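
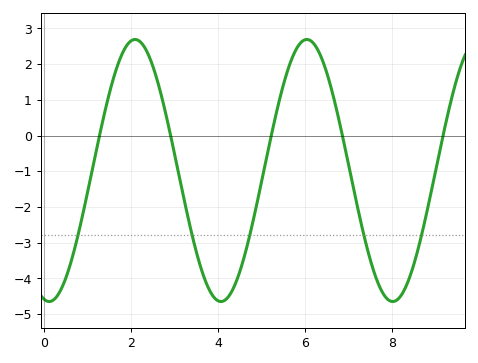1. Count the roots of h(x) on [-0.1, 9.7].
5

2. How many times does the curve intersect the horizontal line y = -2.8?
5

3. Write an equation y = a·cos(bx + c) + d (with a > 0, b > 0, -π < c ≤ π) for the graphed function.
y = 3.67cos(1.6x + 3) - 0.98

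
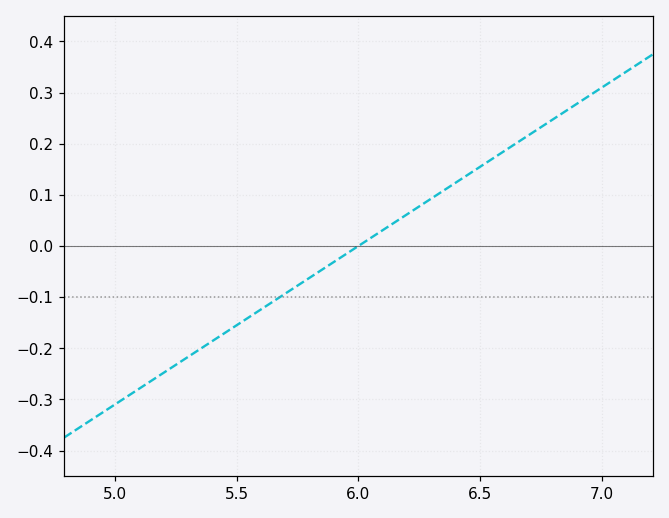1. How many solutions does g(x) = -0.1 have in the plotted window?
1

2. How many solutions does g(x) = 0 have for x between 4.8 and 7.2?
1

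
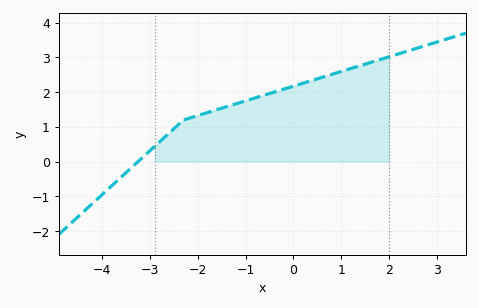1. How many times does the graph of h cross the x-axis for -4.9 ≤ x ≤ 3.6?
1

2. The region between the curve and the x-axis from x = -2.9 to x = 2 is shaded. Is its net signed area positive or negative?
positive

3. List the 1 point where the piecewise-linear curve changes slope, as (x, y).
(-2.3, 1.2)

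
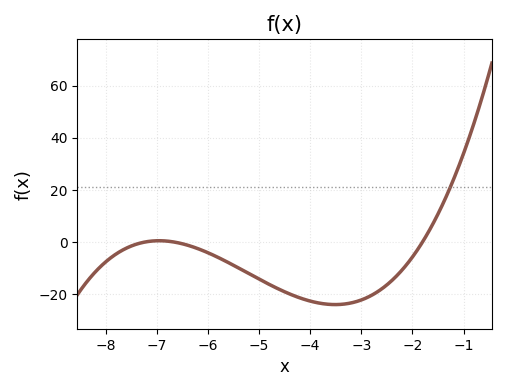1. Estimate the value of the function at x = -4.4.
-20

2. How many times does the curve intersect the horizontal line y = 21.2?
1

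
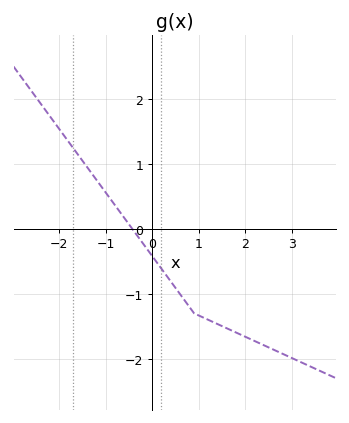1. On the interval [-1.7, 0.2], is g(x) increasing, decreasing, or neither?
decreasing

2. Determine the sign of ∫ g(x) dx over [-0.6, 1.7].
negative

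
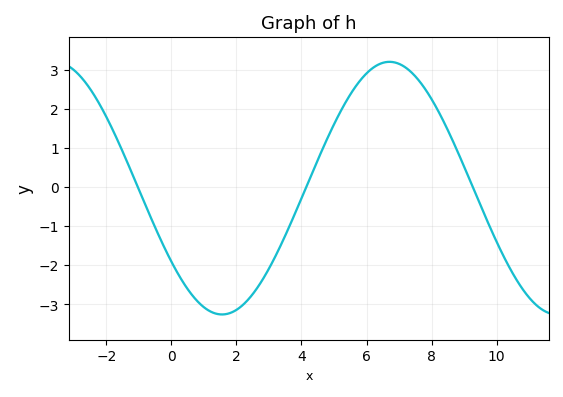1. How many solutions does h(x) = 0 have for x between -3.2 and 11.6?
3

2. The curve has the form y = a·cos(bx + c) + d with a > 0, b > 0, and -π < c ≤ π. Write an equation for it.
y = 3.23cos(0.61x + 2.2) - 0.03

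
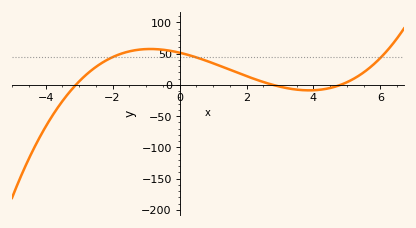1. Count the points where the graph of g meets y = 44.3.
3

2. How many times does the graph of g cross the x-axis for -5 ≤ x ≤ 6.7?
3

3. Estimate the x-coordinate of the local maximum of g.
-0.8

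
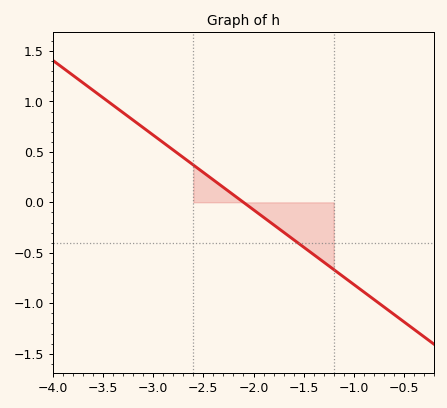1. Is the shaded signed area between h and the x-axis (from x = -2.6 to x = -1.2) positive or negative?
negative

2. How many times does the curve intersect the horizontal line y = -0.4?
1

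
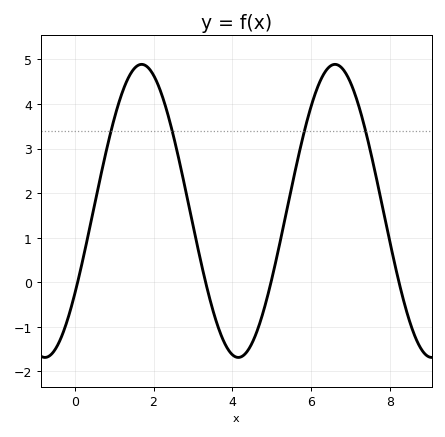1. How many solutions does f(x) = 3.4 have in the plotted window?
4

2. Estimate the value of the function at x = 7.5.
2.96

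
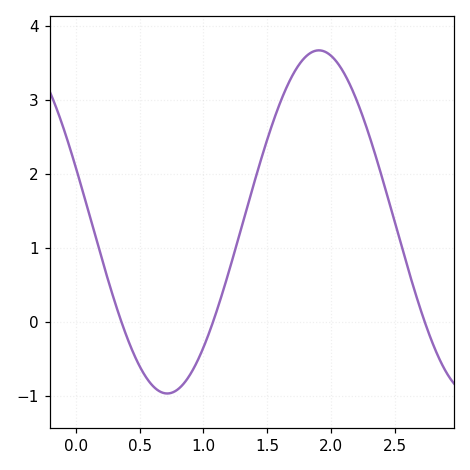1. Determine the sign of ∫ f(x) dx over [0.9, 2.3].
positive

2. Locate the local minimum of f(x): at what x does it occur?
0.7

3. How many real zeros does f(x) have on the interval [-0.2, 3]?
3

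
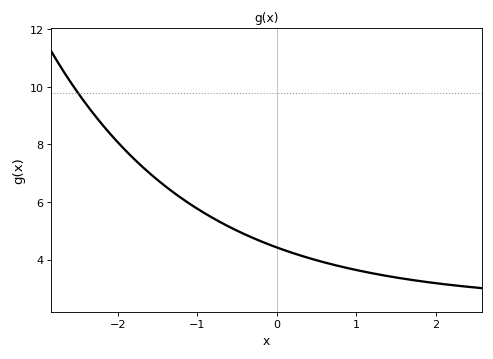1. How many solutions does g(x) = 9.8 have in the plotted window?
1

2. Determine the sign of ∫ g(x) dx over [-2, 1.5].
positive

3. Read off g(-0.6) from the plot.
5.2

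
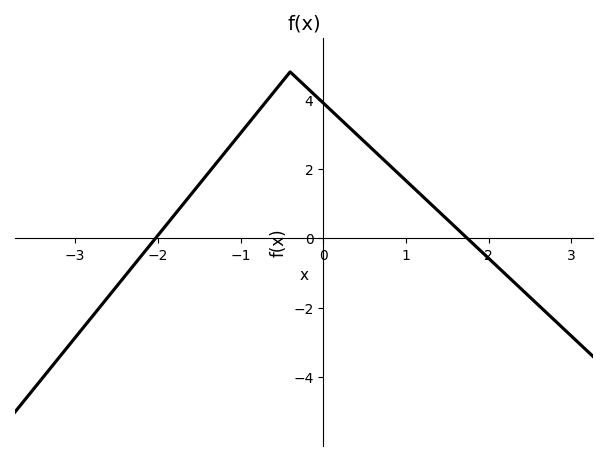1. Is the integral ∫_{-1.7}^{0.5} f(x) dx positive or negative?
positive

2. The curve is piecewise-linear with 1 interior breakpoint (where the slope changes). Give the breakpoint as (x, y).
(-0.4, 4.8)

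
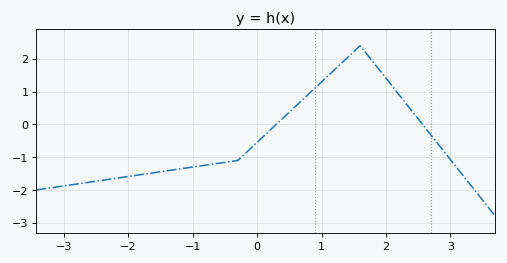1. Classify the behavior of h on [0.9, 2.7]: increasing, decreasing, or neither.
neither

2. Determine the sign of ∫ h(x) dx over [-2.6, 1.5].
negative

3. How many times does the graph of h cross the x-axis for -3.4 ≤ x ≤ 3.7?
2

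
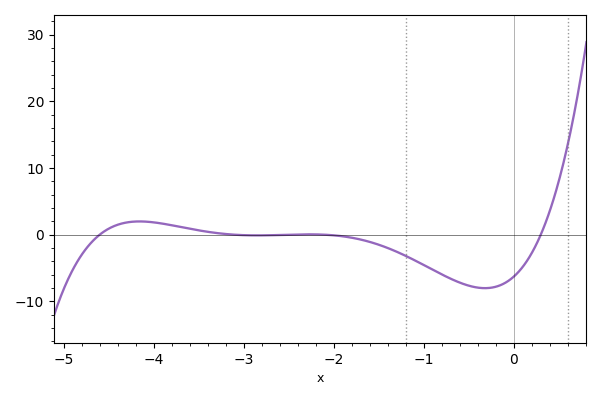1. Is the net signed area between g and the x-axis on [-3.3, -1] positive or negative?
negative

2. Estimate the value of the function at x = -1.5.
-1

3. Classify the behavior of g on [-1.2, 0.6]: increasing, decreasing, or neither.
neither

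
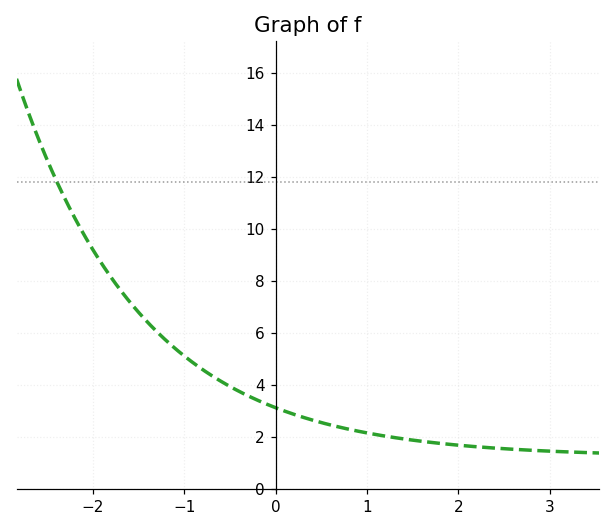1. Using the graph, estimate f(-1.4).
6.4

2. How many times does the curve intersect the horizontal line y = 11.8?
1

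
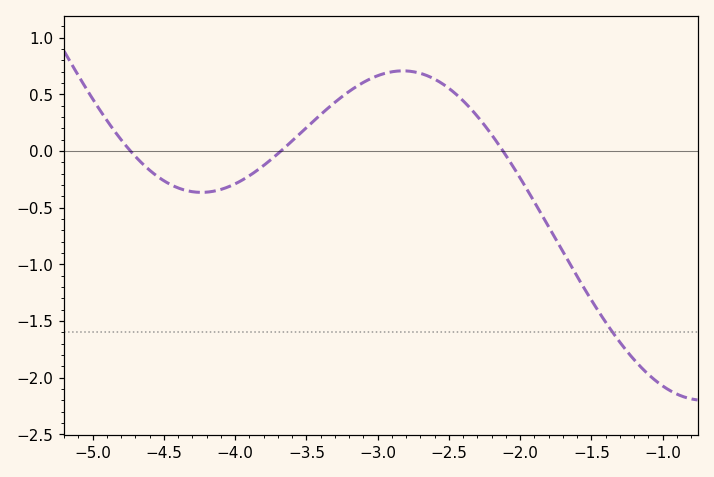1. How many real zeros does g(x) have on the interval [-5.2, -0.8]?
3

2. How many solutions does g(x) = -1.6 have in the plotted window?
1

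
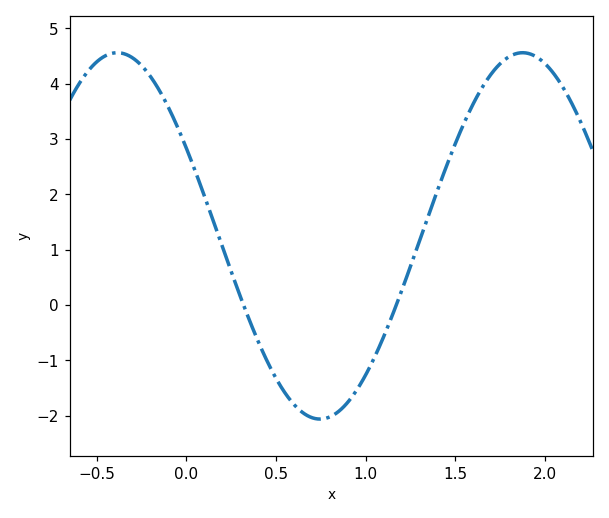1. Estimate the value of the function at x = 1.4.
2.07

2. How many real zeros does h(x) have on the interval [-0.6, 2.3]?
2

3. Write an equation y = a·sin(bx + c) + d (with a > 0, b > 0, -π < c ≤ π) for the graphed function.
y = 3.31sin(2.78x + 2.64) + 1.25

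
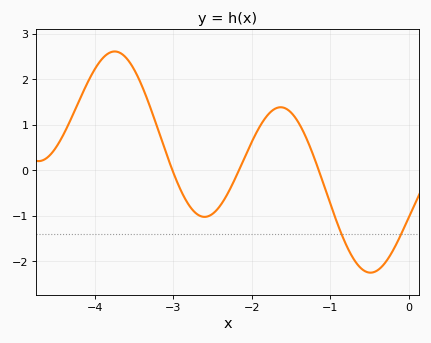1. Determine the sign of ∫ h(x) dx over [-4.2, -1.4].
positive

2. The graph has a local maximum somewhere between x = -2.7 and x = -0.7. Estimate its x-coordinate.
-1.6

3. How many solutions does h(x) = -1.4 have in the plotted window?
2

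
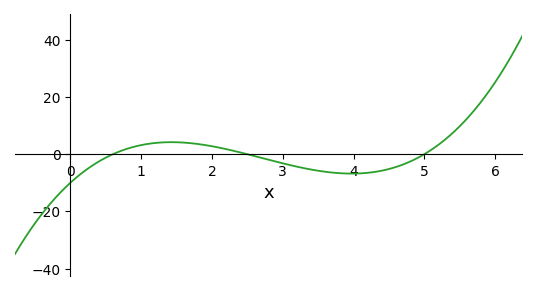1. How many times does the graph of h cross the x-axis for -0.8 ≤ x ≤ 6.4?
3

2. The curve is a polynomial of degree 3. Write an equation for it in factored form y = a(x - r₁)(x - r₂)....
y = 1.33(x - 0.6)(x - 2.5)(x - 5)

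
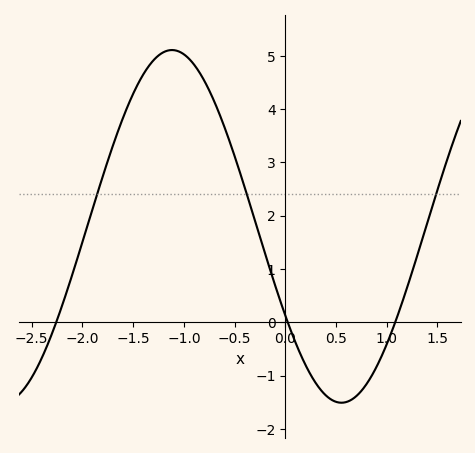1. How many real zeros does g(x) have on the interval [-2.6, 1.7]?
3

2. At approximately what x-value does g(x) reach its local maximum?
-1.12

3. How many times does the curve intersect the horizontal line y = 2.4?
3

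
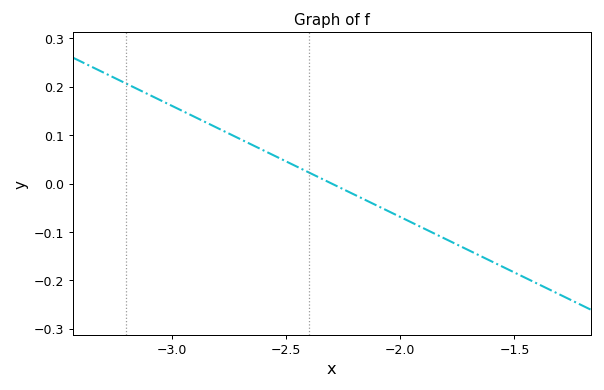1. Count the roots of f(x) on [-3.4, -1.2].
1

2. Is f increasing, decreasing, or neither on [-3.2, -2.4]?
decreasing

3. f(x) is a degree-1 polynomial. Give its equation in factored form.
y = -0.23(x + 2.3)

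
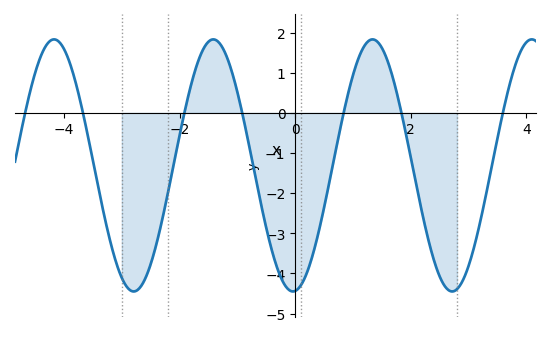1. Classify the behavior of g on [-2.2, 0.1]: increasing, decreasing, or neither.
neither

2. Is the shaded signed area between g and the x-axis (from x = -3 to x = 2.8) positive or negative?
negative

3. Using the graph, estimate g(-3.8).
0.8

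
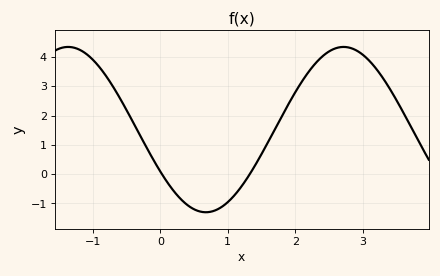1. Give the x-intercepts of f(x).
0.025, 1.33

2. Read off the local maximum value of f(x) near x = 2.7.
4.34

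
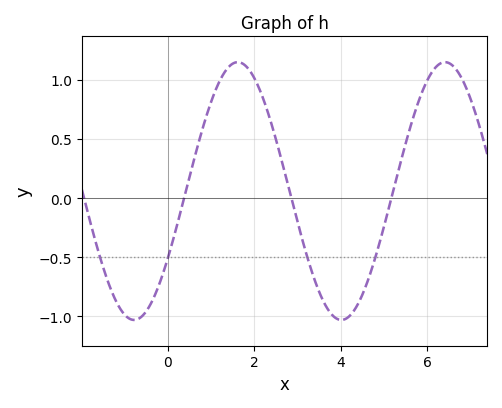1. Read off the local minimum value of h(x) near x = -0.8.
-1.03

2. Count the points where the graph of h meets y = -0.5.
4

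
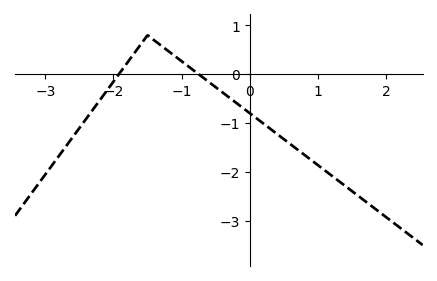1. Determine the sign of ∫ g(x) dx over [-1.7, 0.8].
negative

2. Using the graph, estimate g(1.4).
-2.3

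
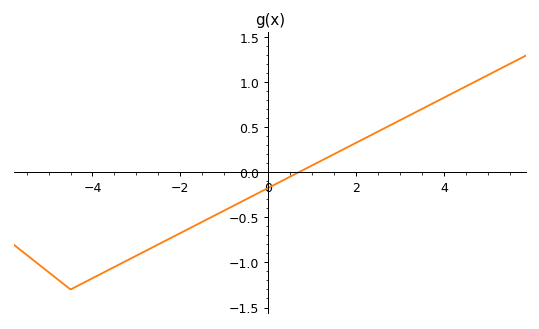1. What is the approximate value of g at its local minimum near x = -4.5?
-1.3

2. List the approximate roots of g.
0.686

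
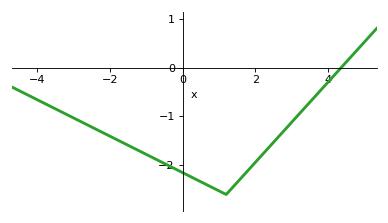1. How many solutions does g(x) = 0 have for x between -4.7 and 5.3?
1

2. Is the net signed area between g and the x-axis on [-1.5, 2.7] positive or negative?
negative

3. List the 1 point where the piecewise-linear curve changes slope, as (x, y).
(1.2, -2.6)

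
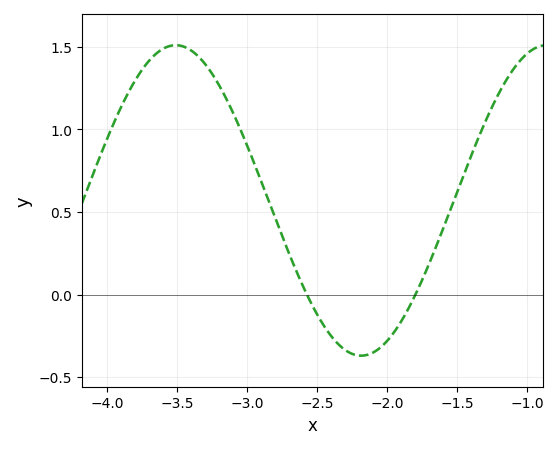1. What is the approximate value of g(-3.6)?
1.5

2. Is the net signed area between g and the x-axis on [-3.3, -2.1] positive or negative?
positive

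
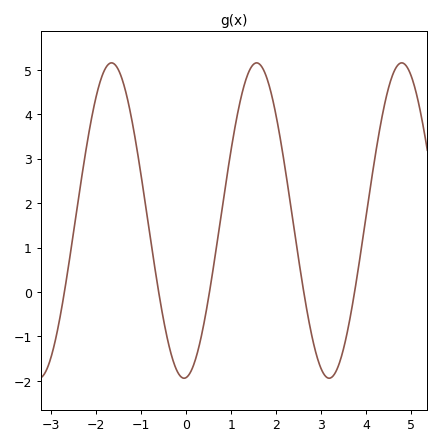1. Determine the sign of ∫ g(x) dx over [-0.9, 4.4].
positive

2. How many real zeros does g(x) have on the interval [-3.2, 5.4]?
5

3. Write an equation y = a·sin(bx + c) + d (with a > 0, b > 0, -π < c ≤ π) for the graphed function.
y = 3.55sin(1.95x - 1.48) + 1.61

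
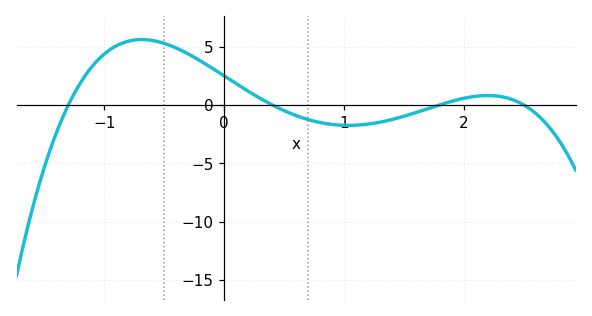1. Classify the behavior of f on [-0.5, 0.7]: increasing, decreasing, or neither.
decreasing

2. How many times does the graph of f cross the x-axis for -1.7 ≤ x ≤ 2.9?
4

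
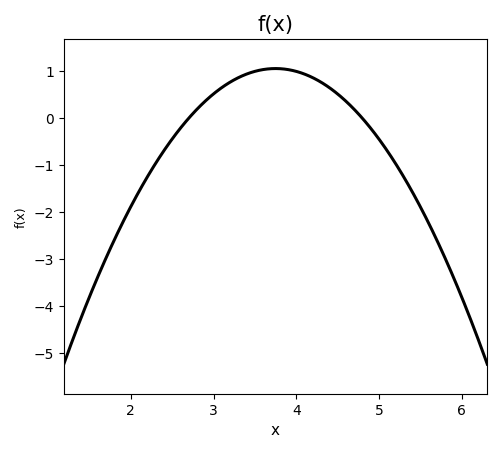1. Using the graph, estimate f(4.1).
0.9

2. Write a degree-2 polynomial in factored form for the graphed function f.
y = -0.96(x - 2.7)(x - 4.8)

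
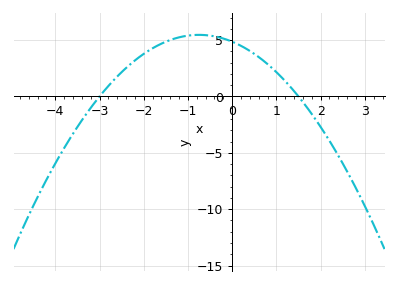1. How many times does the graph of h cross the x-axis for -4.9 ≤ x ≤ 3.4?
2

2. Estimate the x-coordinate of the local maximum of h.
-0.8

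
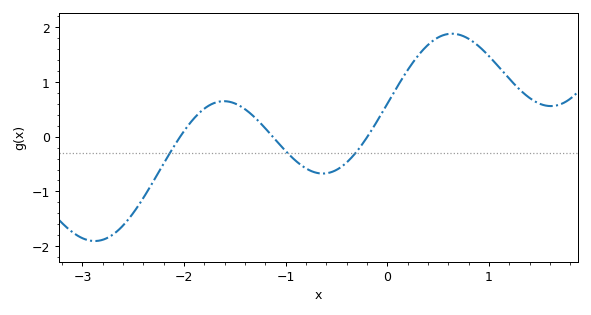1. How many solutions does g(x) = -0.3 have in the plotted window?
3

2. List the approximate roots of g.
-2.04, -1.13, -0.197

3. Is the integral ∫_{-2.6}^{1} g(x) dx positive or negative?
positive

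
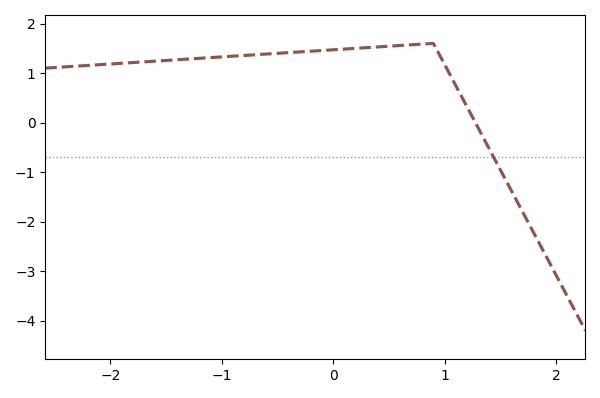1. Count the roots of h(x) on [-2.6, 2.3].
1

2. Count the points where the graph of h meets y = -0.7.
1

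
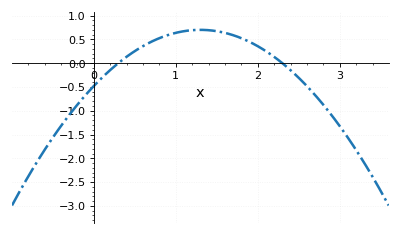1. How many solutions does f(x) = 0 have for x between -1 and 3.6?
2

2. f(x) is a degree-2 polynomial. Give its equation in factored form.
y = -0.7(x - 0.3)(x - 2.3)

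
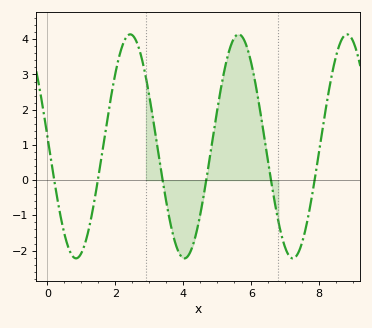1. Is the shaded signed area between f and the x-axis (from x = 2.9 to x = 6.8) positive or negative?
positive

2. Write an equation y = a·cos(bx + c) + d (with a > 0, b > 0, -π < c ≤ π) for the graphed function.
y = 3.18cos(2x + 1.5) + 0.96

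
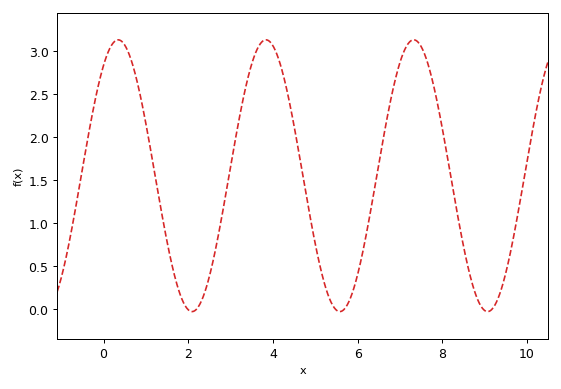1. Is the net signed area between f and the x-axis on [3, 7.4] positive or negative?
positive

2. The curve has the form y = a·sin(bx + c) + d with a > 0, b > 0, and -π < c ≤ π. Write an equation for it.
y = 1.58sin(1.8x + 0.95) + 1.55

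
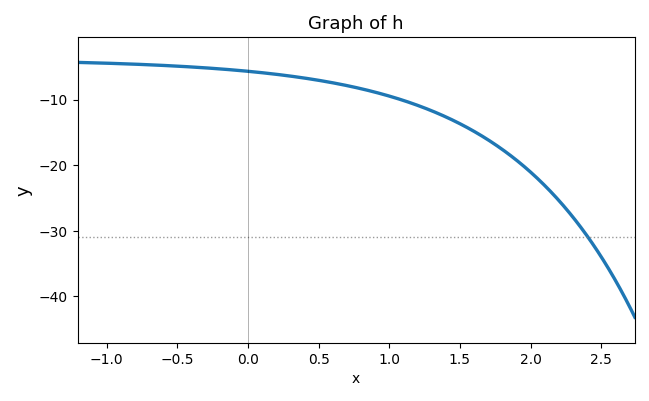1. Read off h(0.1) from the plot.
-5.91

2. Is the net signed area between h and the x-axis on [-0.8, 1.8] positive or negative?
negative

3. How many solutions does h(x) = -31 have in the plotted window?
1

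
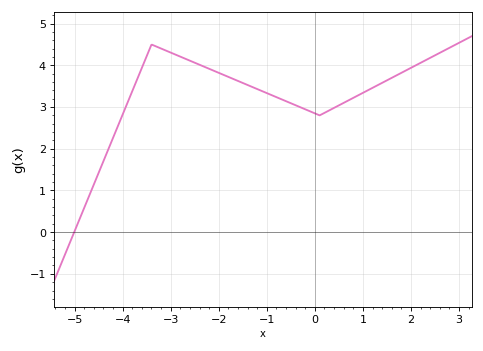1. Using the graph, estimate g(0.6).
3.1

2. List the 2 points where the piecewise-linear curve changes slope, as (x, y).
(-3.4, 4.5); (0.1, 2.8)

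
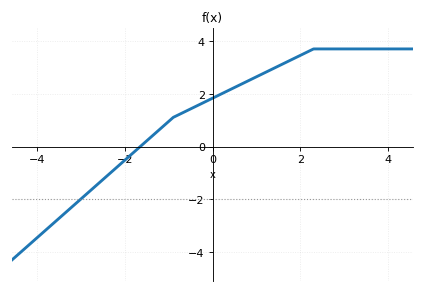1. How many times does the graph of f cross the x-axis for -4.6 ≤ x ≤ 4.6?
1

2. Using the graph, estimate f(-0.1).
1.8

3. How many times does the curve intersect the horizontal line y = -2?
1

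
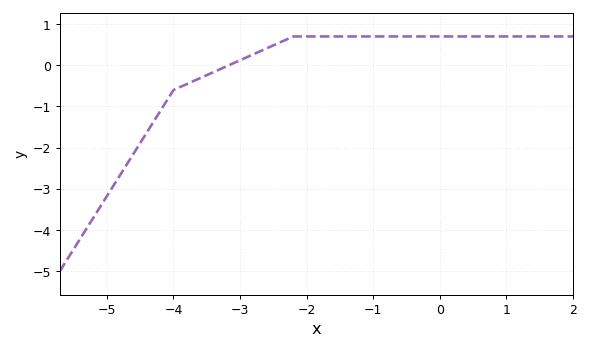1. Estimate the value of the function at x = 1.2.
0.7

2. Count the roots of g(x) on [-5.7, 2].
1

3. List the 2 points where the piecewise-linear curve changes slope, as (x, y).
(-4, -0.6); (-2.2, 0.7)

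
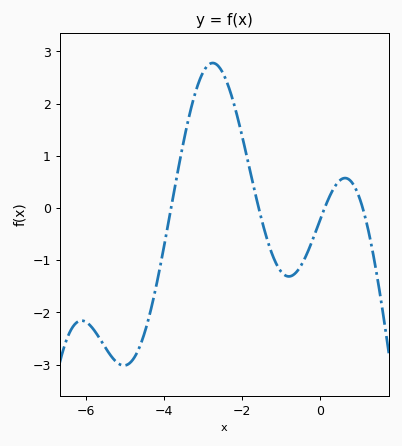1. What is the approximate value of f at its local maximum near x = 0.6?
0.6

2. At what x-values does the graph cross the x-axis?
-3.8, -1.6, 0.2, 1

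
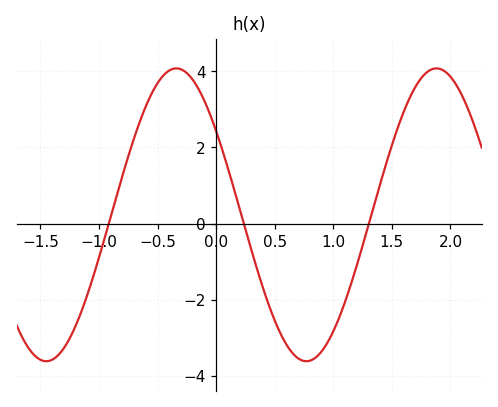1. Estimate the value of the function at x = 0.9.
-3.4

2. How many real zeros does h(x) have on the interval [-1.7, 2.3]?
3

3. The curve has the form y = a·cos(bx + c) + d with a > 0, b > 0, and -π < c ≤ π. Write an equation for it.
y = 3.85cos(2.8x + 0.96) + 0.23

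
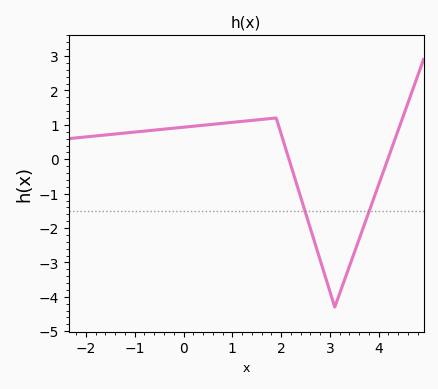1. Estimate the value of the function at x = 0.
0.9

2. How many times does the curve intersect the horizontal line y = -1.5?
2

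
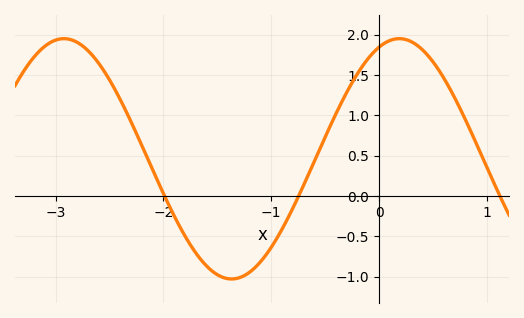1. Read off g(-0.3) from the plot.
1.3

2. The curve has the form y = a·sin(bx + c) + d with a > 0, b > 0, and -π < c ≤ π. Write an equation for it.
y = 1.49sin(2x + 1.2) + 0.46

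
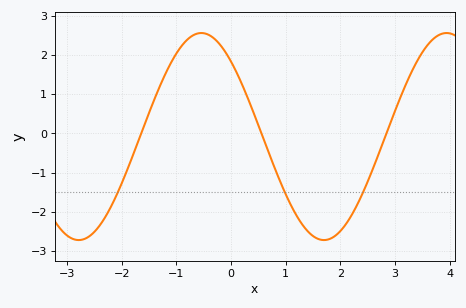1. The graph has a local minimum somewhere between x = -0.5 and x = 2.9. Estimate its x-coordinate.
1.7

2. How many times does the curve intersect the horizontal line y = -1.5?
3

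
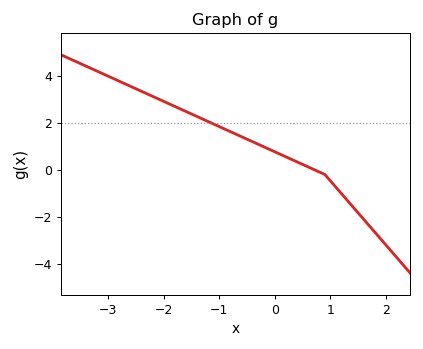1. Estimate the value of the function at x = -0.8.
1.62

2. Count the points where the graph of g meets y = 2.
1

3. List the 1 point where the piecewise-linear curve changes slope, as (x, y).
(0.9, -0.2)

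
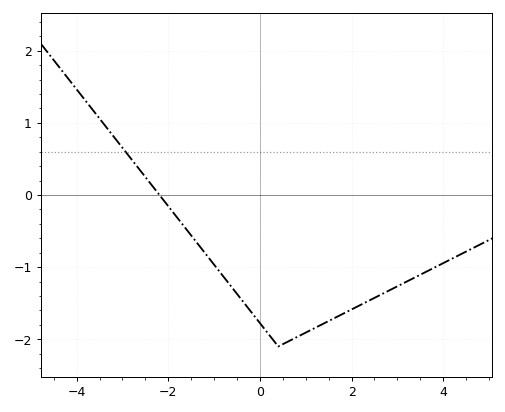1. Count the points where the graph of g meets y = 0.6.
1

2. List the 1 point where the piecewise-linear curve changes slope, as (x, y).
(0.4, -2.1)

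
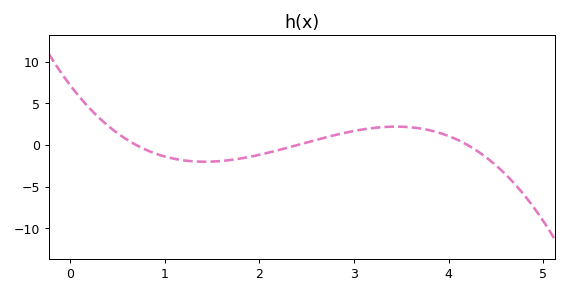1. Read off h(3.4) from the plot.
2.2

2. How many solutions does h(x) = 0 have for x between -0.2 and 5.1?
3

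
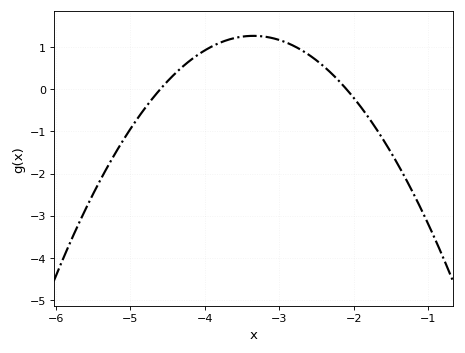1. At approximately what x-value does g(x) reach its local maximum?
-3.35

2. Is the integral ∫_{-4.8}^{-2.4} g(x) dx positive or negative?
positive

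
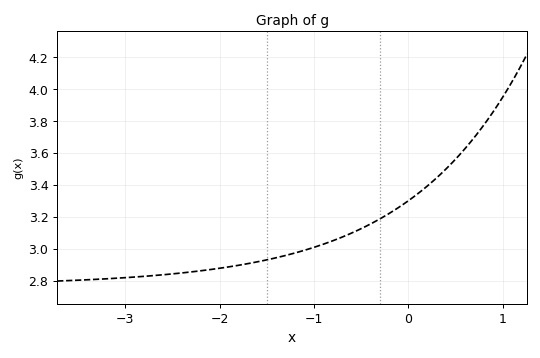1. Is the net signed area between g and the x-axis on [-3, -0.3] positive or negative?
positive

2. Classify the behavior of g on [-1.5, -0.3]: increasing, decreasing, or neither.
increasing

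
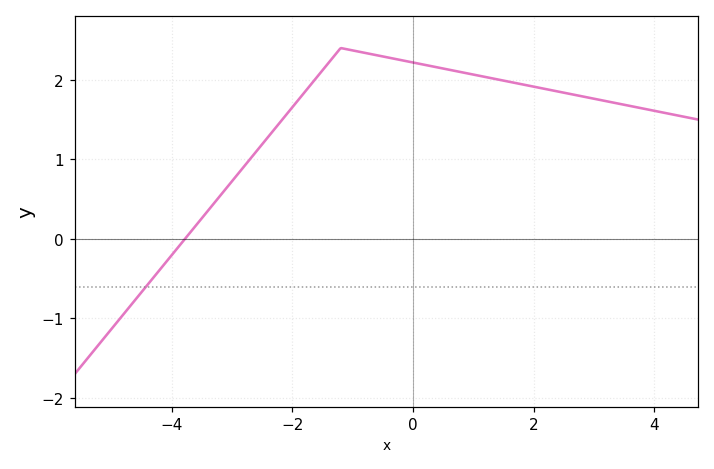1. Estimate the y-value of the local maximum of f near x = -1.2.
2.4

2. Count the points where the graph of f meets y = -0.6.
1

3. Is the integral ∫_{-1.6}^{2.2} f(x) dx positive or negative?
positive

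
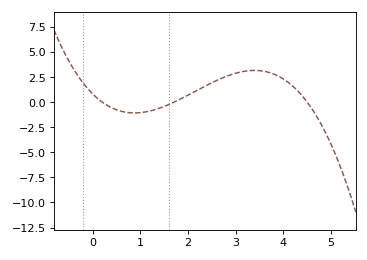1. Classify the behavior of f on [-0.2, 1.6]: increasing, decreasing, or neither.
neither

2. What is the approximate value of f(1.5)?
-0.413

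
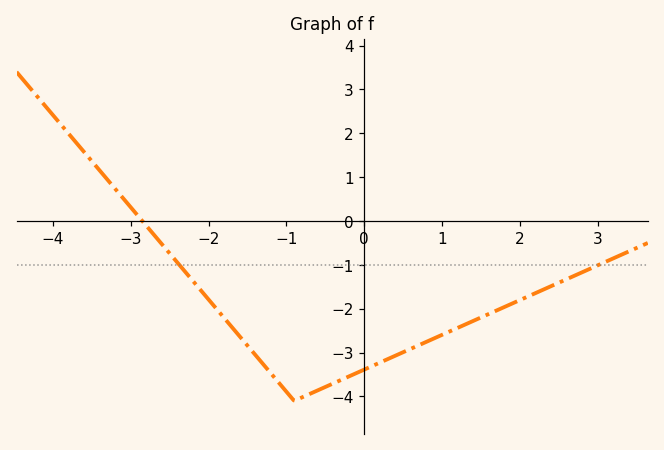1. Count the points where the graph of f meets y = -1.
2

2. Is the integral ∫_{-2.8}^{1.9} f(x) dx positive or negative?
negative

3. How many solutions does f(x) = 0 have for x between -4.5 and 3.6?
1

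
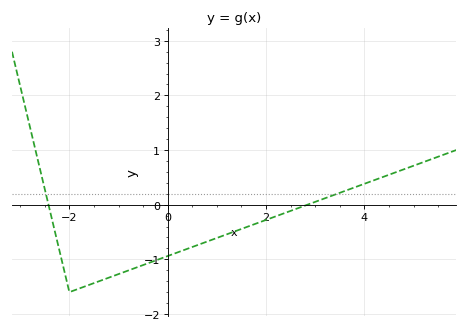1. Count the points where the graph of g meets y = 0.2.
2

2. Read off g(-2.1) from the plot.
-1.22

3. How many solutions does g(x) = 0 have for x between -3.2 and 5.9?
2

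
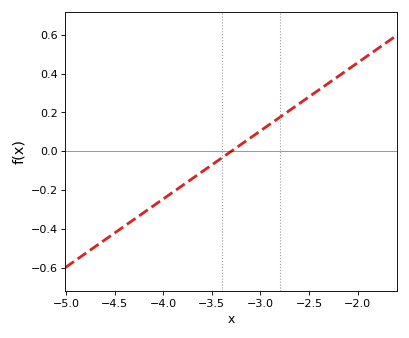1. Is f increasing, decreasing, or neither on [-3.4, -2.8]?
increasing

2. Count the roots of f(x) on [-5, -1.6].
1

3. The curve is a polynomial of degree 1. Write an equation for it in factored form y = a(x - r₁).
y = 0.35(x + 3.3)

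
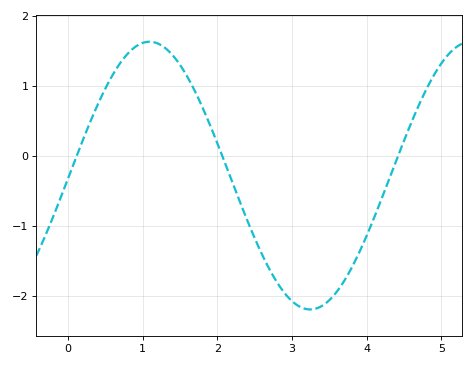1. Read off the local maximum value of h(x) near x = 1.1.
1.6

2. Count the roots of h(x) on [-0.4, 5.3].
3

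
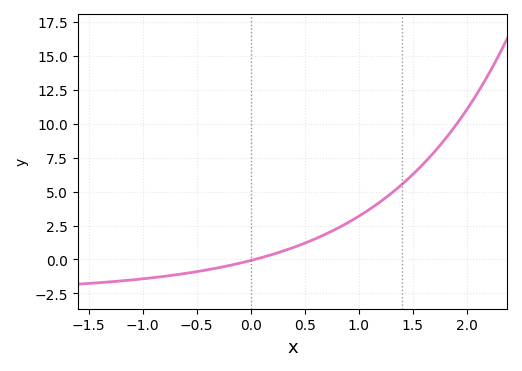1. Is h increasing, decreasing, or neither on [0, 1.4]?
increasing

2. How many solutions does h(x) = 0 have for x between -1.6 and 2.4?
1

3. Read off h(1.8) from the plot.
8.87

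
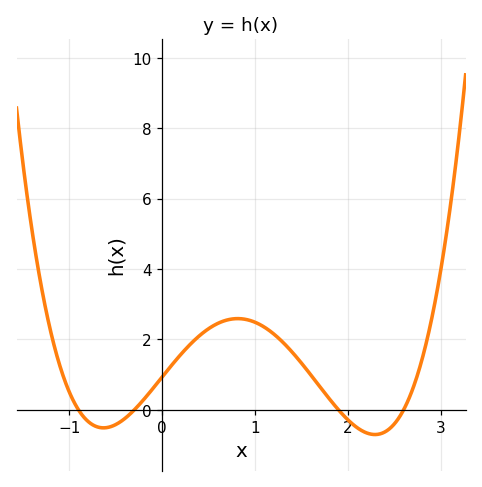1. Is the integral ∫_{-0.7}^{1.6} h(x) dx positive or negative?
positive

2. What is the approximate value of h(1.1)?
2.4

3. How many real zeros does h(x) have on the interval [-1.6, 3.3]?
4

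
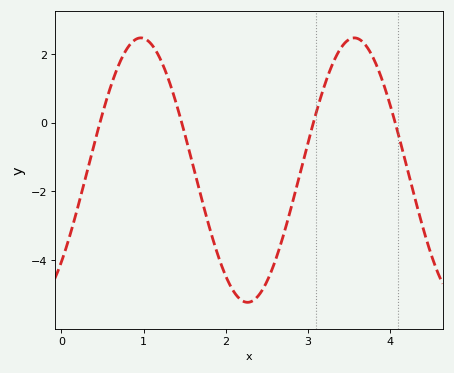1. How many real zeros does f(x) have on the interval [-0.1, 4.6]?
4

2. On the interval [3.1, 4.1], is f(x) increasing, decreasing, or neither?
neither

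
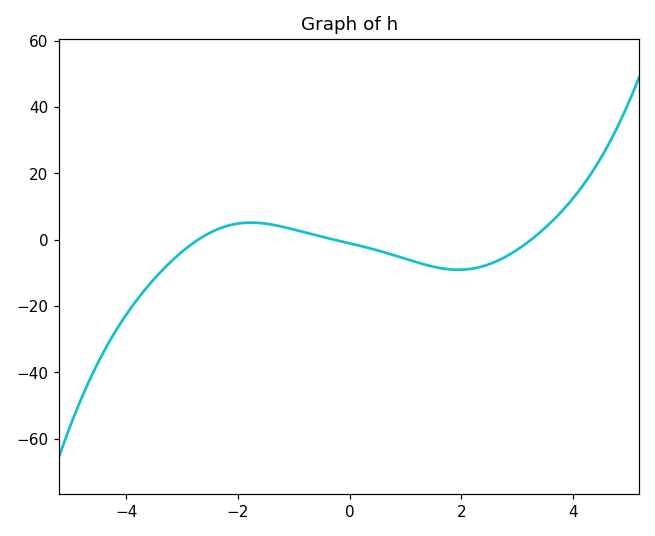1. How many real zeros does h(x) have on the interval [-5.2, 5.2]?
3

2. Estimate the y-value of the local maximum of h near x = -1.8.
6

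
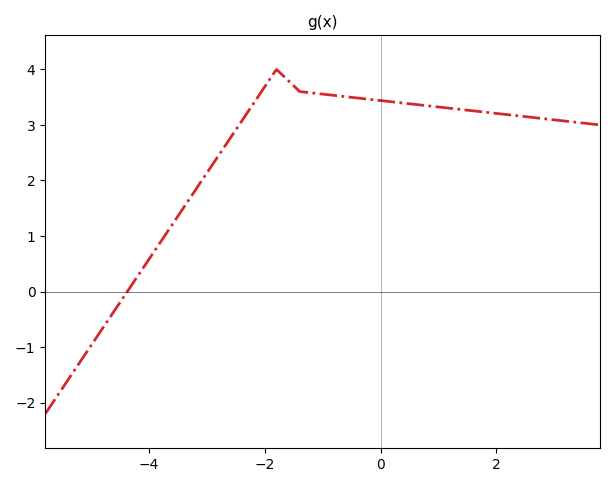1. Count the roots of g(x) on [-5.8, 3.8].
1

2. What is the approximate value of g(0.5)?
3.38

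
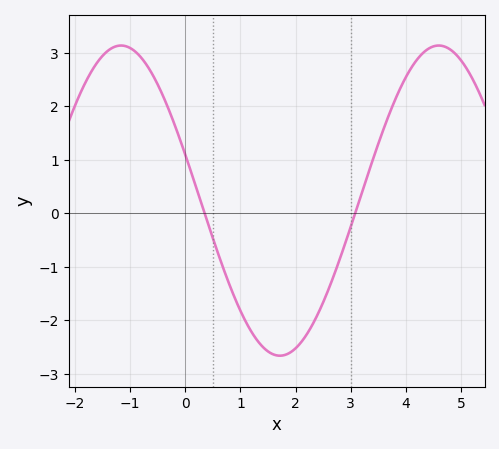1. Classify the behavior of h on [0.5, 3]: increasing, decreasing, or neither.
neither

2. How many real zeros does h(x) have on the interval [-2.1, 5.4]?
2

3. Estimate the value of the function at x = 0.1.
0.8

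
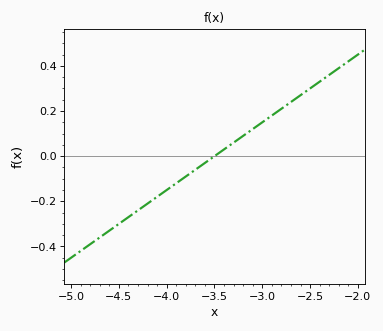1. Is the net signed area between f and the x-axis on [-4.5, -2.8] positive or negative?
negative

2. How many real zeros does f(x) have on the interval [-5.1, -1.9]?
1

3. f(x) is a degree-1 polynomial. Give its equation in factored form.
y = 0.3(x + 3.5)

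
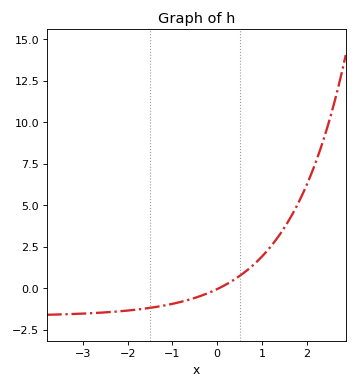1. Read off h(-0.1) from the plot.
-0.184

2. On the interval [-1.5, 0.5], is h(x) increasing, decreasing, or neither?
increasing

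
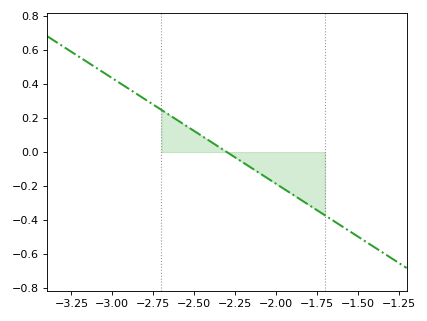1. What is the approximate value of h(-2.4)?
0.06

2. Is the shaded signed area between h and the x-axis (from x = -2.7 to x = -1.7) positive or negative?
negative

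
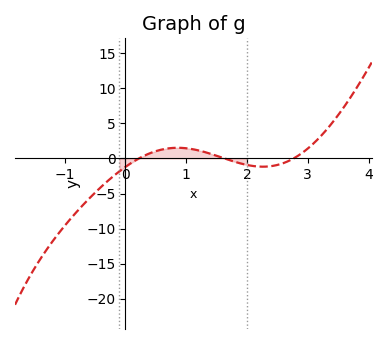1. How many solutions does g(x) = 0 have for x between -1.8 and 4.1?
3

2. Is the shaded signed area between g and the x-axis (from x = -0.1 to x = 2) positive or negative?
positive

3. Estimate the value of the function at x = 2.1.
-1.08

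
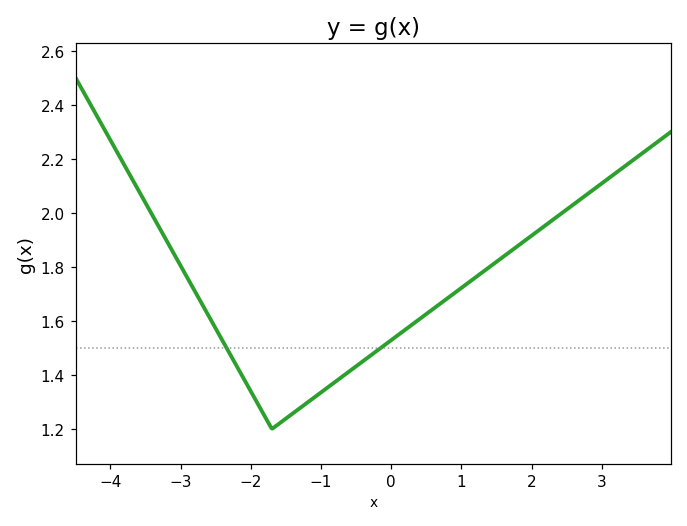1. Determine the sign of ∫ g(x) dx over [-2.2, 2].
positive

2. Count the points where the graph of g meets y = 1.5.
2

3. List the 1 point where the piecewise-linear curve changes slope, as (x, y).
(-1.7, 1.2)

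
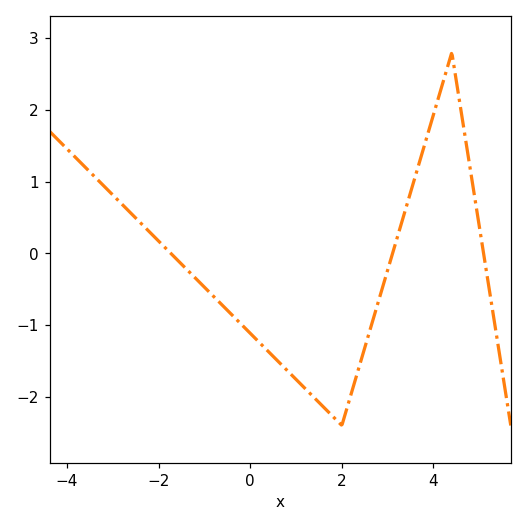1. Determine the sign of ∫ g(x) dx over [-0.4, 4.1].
negative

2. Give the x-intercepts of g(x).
-1.73, 3.11, 5.09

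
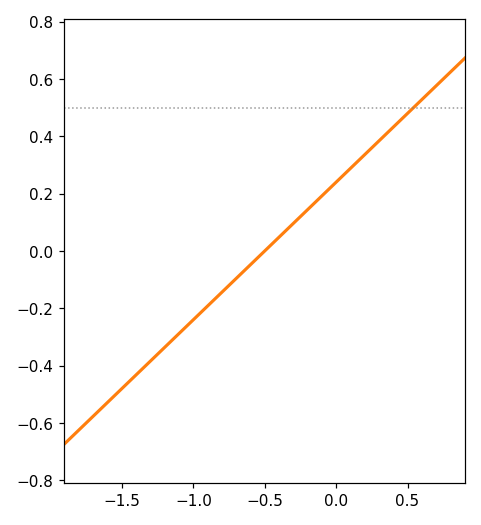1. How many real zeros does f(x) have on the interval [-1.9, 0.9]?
1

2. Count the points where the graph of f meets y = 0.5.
1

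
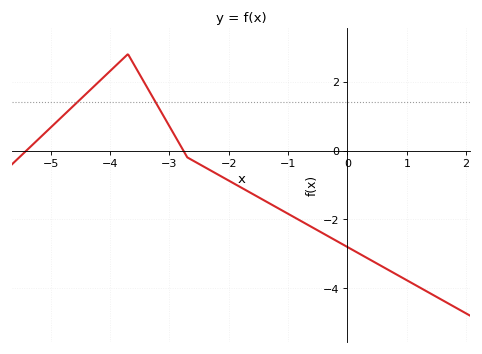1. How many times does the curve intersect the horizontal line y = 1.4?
2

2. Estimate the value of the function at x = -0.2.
-2.61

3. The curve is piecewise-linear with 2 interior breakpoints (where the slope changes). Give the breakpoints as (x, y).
(-3.7, 2.8); (-2.7, -0.2)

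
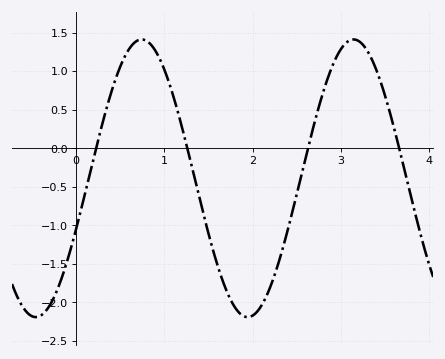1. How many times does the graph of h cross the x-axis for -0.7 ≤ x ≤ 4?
4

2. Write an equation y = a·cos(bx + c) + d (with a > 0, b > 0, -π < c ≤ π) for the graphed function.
y = 1.8cos(2.6x - 1.9) - 0.39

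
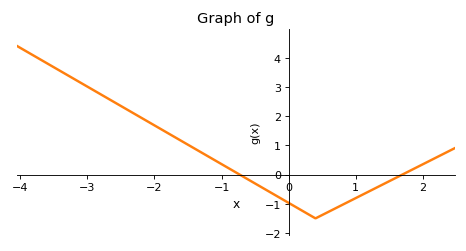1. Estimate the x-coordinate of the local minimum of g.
0.4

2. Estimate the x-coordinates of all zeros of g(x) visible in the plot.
-0.7, 1.7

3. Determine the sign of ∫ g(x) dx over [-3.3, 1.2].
positive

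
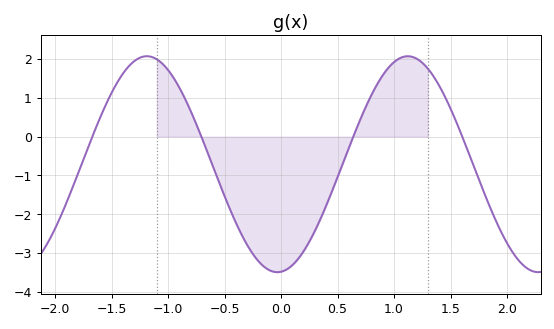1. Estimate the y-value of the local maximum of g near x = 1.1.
2.1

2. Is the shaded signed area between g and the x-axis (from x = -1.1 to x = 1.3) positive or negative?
negative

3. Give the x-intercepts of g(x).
-1.7, -0.7, 0.6, 1.6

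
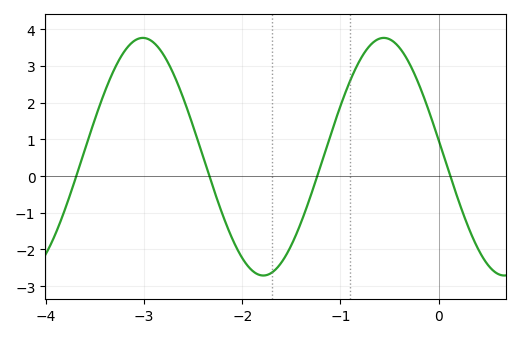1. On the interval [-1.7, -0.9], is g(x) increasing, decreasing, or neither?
increasing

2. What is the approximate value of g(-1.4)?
-1.26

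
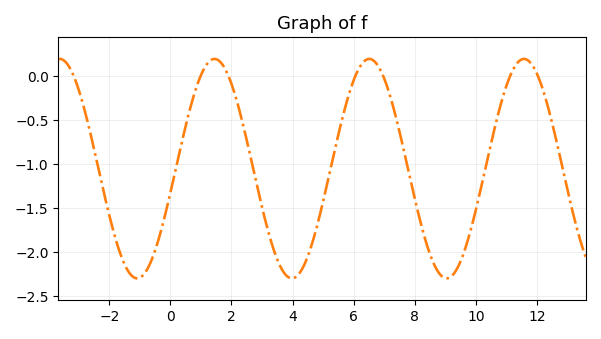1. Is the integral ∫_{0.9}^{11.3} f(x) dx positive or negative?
negative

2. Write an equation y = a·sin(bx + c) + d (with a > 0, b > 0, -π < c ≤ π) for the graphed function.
y = 1.25sin(1.24x - 0.222) - 1.05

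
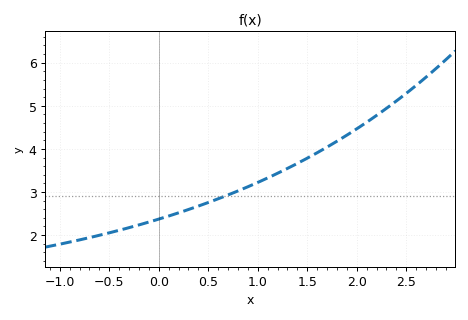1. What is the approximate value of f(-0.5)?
2.1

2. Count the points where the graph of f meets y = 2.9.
1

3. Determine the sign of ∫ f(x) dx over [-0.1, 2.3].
positive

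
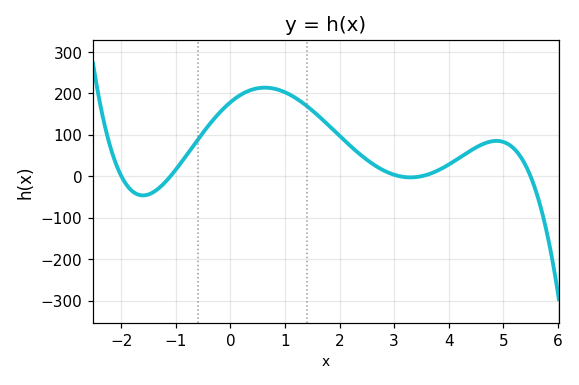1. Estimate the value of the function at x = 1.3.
179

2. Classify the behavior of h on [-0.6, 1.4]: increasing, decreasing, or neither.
neither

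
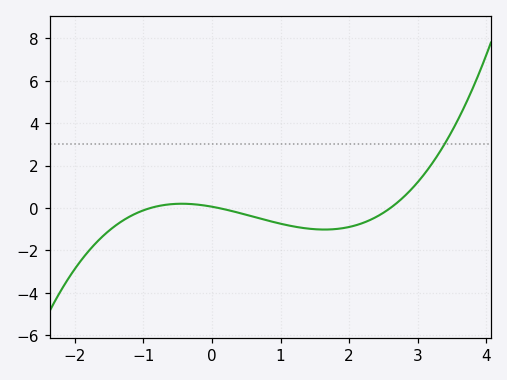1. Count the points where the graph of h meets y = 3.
1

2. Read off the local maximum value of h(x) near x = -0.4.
0.204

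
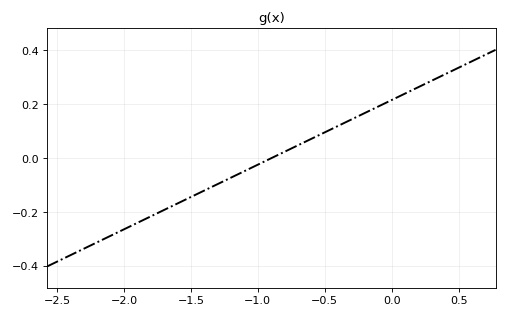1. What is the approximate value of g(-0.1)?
0.192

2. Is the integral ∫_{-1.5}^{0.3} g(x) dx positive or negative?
positive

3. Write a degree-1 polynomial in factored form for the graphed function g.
y = 0.24(x + 0.9)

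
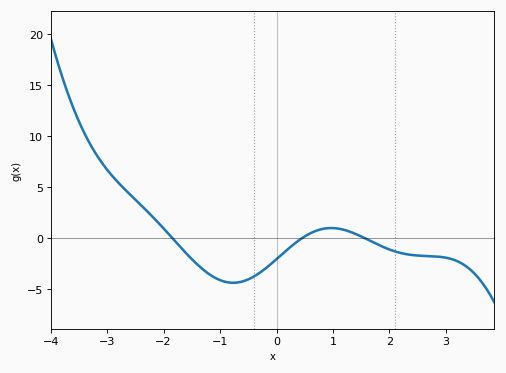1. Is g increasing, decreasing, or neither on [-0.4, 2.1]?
neither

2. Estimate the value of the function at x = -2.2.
2.12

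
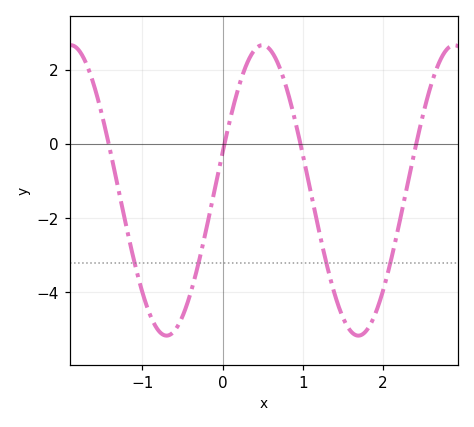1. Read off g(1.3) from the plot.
-3.26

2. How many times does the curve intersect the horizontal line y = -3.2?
4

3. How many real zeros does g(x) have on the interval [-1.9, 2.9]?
4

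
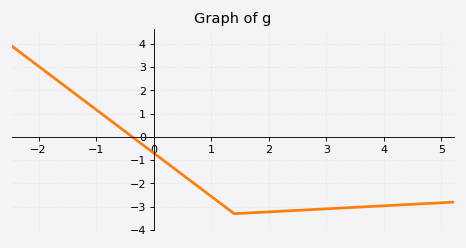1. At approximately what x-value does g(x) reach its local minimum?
1.4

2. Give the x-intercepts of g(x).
-0.37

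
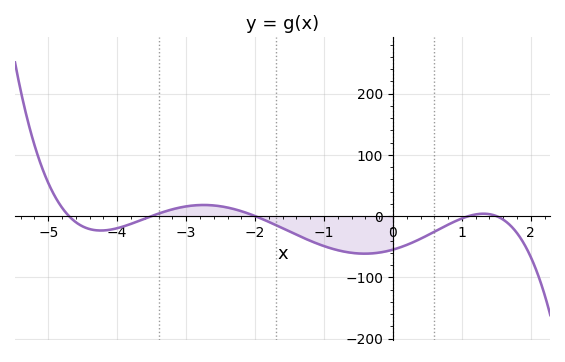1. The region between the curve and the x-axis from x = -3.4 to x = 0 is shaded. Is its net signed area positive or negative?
negative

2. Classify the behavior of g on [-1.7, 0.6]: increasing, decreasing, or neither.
neither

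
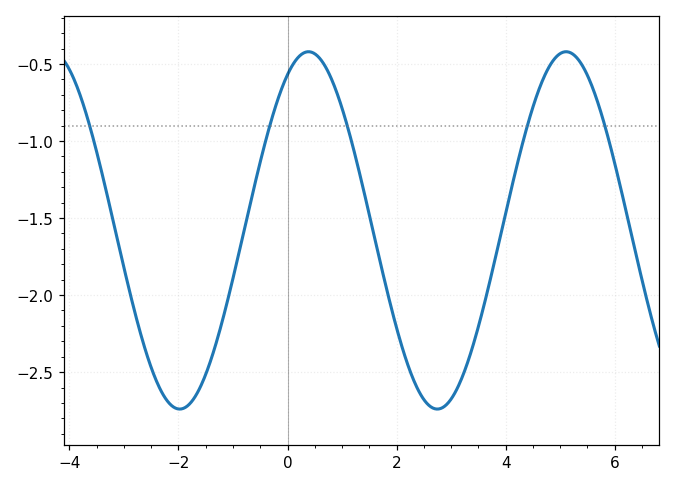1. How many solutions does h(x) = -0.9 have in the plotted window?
5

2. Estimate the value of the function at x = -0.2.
-0.75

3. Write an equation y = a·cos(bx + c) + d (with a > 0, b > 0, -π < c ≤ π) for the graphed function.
y = 1.16cos(1.3x - 0.51) - 1.58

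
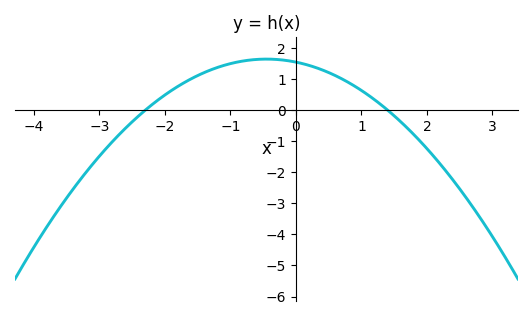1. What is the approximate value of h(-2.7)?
-0.787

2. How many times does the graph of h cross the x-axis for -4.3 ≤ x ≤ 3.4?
2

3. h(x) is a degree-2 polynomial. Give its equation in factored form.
y = -0.48(x + 2.3)(x - 1.4)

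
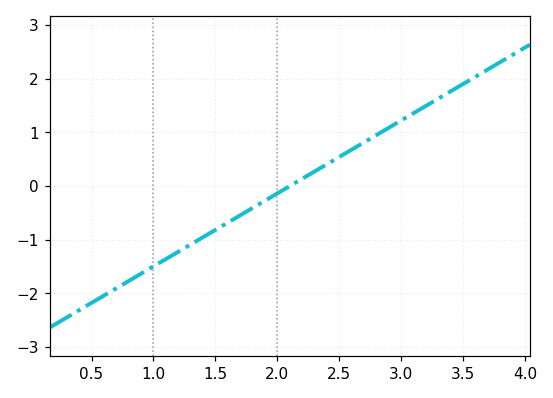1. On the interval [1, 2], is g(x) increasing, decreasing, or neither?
increasing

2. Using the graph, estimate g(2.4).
0.4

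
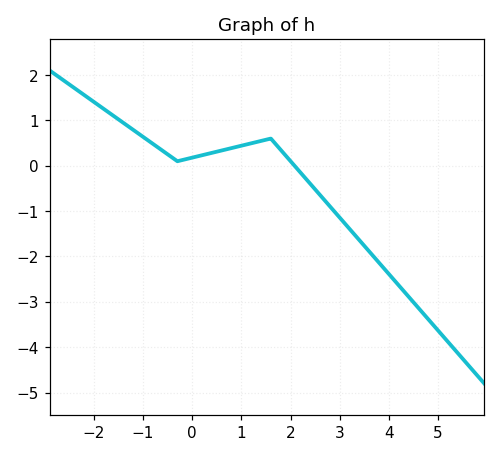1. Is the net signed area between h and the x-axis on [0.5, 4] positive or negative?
negative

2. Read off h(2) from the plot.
0.102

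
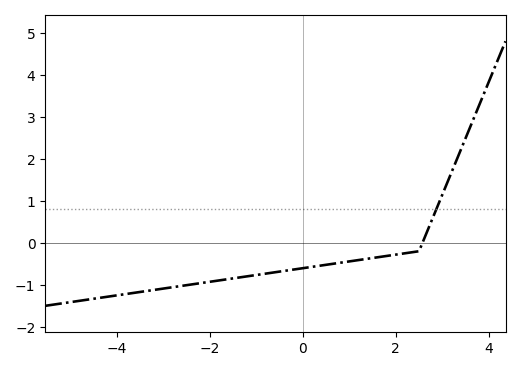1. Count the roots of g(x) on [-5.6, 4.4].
1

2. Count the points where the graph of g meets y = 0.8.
1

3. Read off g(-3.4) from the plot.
-1.2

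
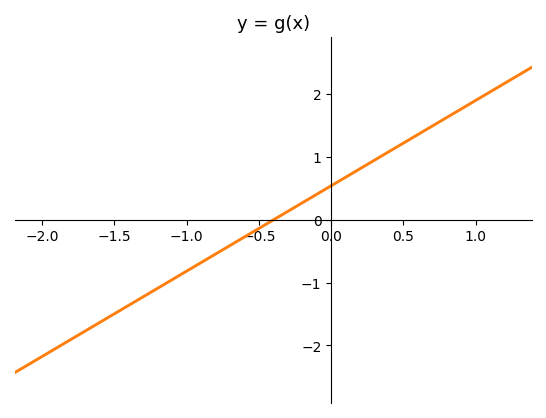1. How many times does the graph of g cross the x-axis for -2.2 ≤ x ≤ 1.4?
1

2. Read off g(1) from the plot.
1.9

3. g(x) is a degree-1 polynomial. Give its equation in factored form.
y = 1.36(x + 0.4)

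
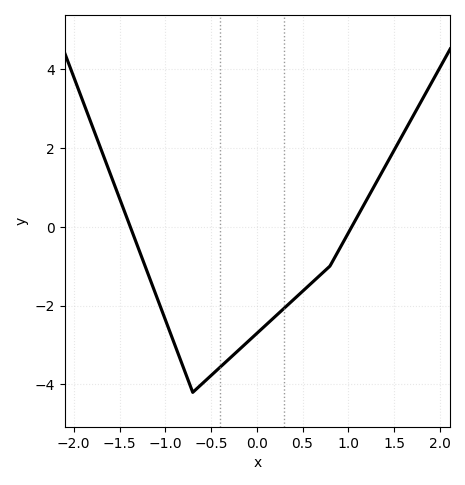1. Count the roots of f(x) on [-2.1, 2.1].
2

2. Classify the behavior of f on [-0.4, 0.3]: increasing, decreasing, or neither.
increasing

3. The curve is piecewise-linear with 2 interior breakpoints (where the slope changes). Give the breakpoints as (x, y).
(-0.7, -4.2); (0.8, -1)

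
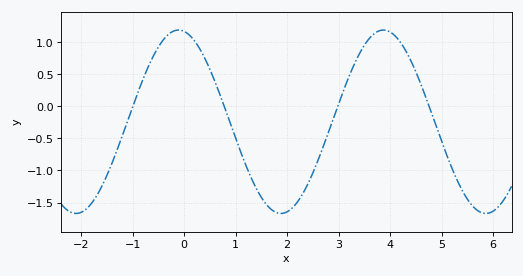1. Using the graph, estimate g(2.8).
-0.407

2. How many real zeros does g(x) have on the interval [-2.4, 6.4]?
4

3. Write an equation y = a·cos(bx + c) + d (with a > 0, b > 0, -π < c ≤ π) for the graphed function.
y = 1.43cos(1.58x + 0.172) - 0.24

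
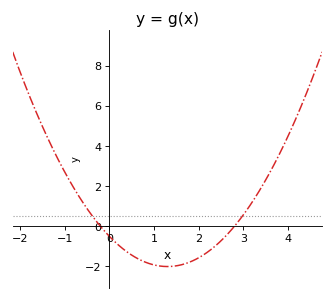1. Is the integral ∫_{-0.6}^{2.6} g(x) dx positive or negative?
negative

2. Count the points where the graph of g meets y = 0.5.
2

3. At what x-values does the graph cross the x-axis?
-0.2, 2.8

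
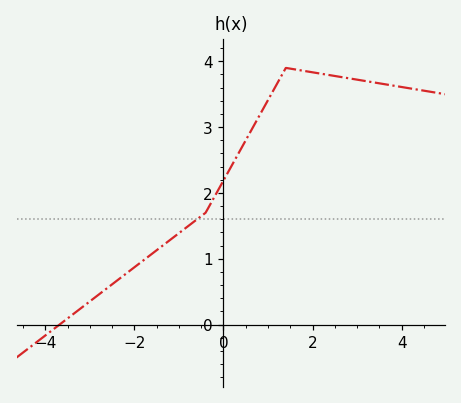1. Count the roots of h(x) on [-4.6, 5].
1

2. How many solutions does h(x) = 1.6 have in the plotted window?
1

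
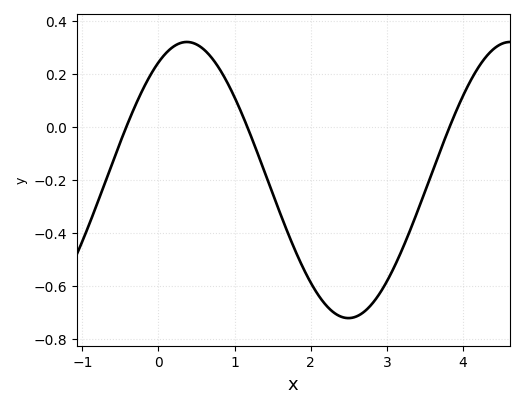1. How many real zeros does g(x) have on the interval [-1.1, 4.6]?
3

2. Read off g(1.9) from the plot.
-0.531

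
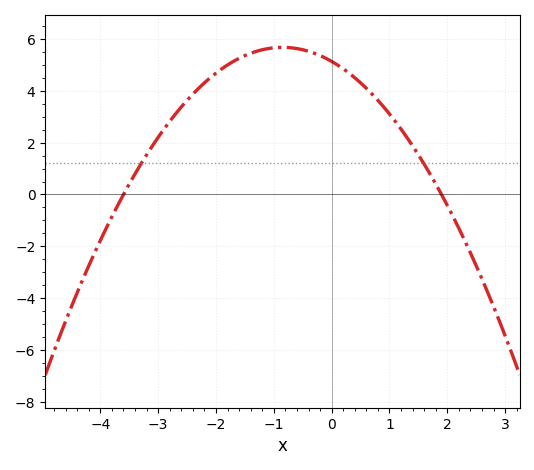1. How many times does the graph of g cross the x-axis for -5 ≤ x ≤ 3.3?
2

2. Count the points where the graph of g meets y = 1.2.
2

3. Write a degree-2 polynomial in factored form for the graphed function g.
y = -0.75(x + 3.6)(x - 1.9)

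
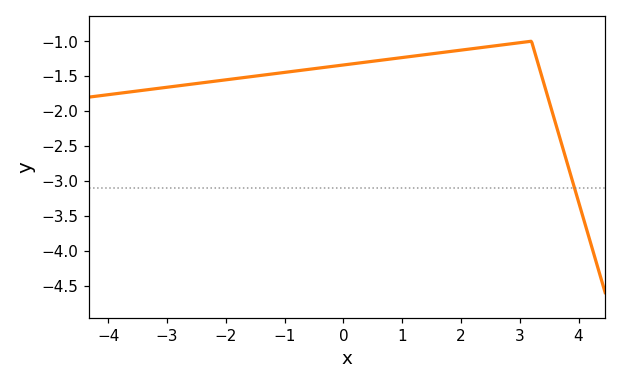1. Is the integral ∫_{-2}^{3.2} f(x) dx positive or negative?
negative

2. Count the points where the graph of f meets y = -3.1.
1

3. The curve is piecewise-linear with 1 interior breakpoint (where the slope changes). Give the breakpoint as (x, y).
(3.2, -1)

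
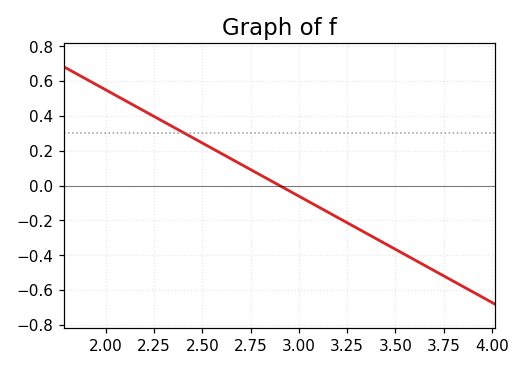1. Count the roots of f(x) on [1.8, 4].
1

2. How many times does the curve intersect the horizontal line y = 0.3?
1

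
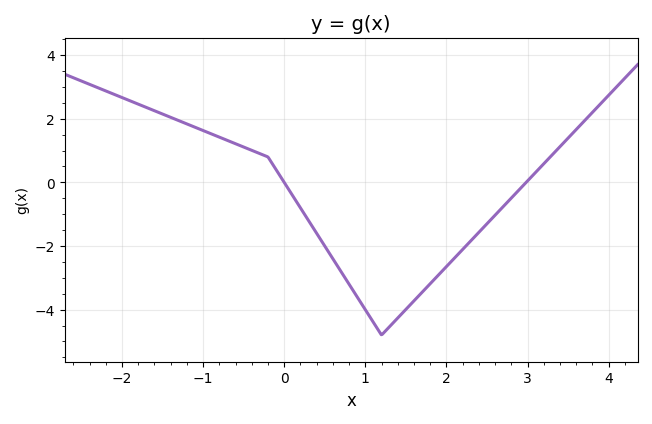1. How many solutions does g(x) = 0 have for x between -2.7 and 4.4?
2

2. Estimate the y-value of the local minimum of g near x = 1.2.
-4.8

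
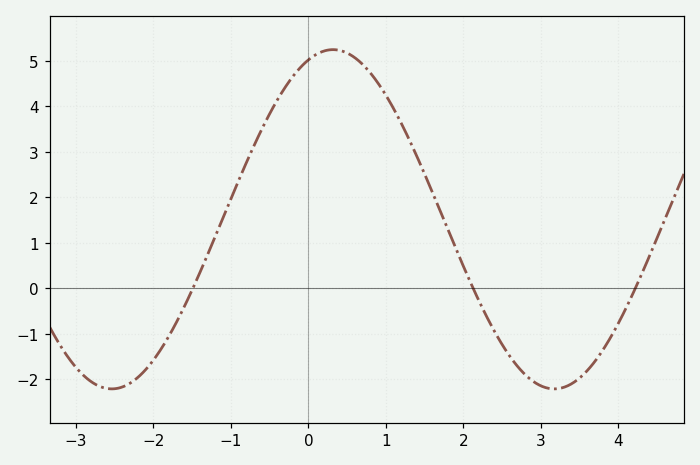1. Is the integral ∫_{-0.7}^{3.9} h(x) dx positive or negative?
positive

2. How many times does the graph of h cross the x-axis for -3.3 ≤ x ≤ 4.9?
3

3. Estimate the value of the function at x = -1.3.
0.7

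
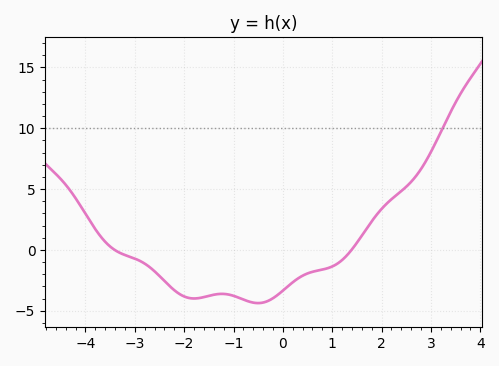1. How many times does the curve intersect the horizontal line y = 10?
1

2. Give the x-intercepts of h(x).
-3.4, 1.4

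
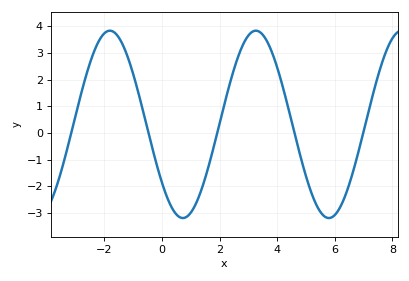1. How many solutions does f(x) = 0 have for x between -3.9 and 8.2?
5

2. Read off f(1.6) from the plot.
-1.33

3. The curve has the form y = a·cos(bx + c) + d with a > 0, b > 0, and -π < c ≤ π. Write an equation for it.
y = 3.51cos(1.24x + 2.24) + 0.32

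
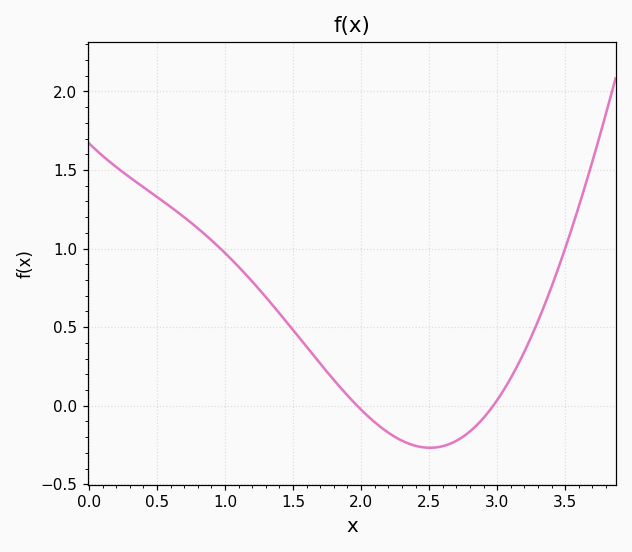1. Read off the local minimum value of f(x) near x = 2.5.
-0.268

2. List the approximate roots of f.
1.97, 2.97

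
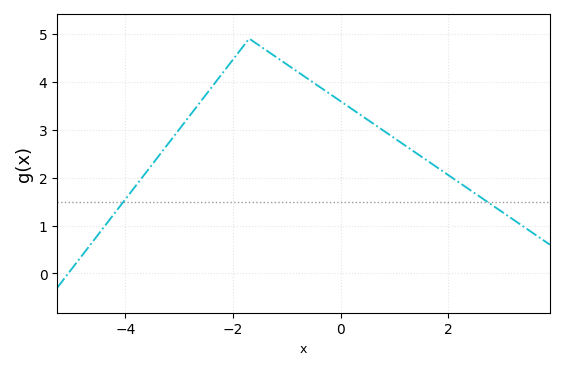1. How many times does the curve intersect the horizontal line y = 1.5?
2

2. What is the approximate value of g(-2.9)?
3.1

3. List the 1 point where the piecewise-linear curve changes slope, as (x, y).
(-1.7, 4.9)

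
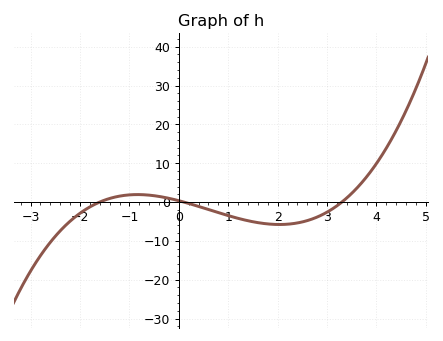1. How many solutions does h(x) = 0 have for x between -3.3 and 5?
3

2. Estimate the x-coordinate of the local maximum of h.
-0.8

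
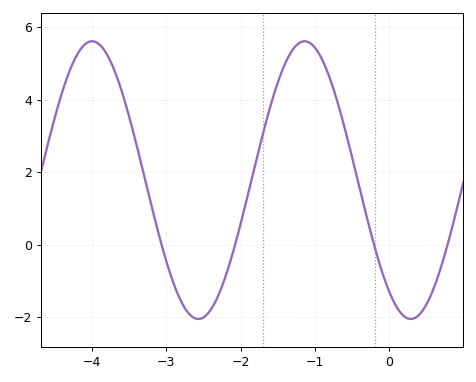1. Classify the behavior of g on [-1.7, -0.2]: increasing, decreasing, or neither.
neither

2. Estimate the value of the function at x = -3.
-0.455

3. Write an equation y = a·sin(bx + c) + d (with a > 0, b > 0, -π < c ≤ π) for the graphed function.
y = 3.83sin(2.2x - 2.2) + 1.78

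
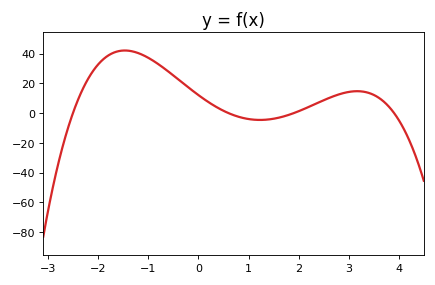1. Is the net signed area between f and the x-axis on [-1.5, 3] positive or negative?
positive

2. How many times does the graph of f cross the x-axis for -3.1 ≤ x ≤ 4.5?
4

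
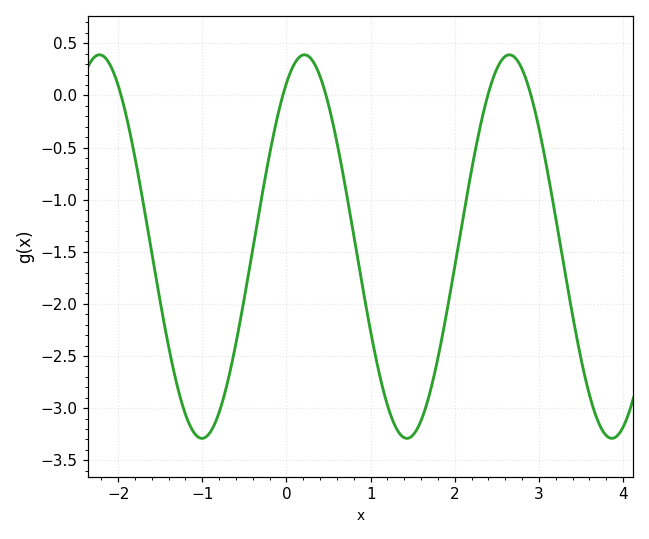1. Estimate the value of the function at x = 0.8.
-1.35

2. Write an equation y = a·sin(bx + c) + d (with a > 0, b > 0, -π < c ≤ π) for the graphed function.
y = 1.84sin(2.6x + 1) - 1.45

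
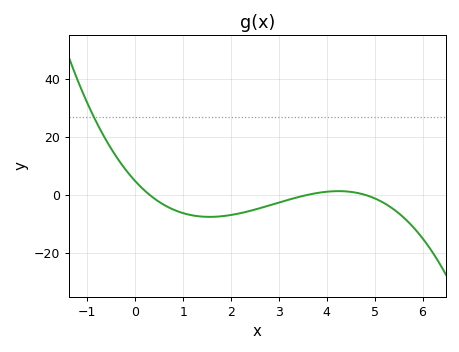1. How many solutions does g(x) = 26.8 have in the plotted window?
1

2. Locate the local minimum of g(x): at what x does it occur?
1.55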